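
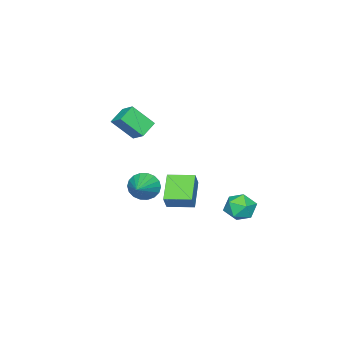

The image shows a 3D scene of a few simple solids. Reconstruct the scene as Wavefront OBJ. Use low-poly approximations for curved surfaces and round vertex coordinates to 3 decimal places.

v 1.405 -1.232 -0.066
v 1.944 -1.064 0.795
v 0.802 0.114 0.048
v 1.341 0.283 0.909
v 2.759 -0.543 -1.049
v 3.298 -0.374 -0.188
v 2.156 0.804 -0.935
v 2.695 0.972 -0.074
v 2.258 4.245 -0.533
v 2.944 3.643 -0.327
v 1.256 3.337 0.147
v 1.942 2.735 0.353
v 1.909 3.569 0.776
v 2.529 4.13 0.355
v 1.671 2.85 -0.535
v 2.291 3.411 -0.956
v 2.581 2.78 -0.328
v 2.728 3.225 0.482
v 1.472 3.755 -0.662
v 1.619 4.2 0.148
v 1.39 -4.255 4.512
v 1.708 -3.39 5.074
v 0.8 -3.258 3.309
v 1.118 -2.392 3.871
v 2.402 -4.288 3.989
v 2.72 -3.422 4.551
v 1.812 -3.29 2.786
v 2.13 -2.425 3.348
v 2.982 -1.793 0.181
v 3.413 -2.16 -0.506
v 4.518 -1.187 0.819
v 3.325 -1.798 -0.64
v 3.17 -1.435 -0.612
v 2.977 -1.143 -0.426
v 2.786 -0.979 -0.12
v 2.633 -0.977 0.245
v 2.55 -1.137 0.598
v 2.552 -1.426 0.868
v 2.639 -1.789 1.002
v 2.795 -2.152 0.974
v 2.987 -2.444 0.788
v 3.179 -2.607 0.482
v 3.331 -2.61 0.117
v 3.415 -2.45 -0.236
f 2 4 1
f 5 2 1
f 1 4 3
f 3 5 1
f 2 8 4
f 6 2 5
f 6 8 2
f 4 8 3
f 7 5 3
f 3 8 7
f 7 6 5
f 8 6 7
f 9 20 14
f 9 14 10
f 9 10 16
f 9 16 19
f 9 19 20
f 10 14 18
f 14 20 13
f 20 19 11
f 19 16 15
f 16 10 17
f 12 18 13
f 12 13 11
f 12 11 15
f 12 15 17
f 12 17 18
f 13 18 14
f 11 13 20
f 15 11 19
f 17 15 16
f 18 17 10
f 22 24 21
f 25 22 21
f 21 24 23
f 23 25 21
f 22 28 24
f 26 22 25
f 26 28 22
f 24 28 23
f 27 25 23
f 23 28 27
f 27 26 25
f 28 26 27
f 30 29 32
f 30 32 31
f 32 29 33
f 32 33 31
f 33 29 34
f 33 34 31
f 34 29 35
f 34 35 31
f 35 29 36
f 35 36 31
f 36 29 37
f 36 37 31
f 37 29 38
f 37 38 31
f 38 29 39
f 38 39 31
f 39 29 40
f 39 40 31
f 40 29 41
f 40 41 31
f 41 29 42
f 41 42 31
f 42 29 43
f 42 43 31
f 43 29 44
f 43 44 31
f 44 29 30
f 44 30 31



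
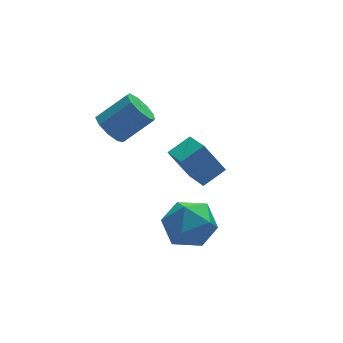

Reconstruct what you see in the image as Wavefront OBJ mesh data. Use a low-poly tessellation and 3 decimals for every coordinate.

v -2.85 -1.335 -0.996
v -1.713 -1.307 -0.788
v -2.987 -2.933 -0.032
v -1.85 -2.905 0.176
v -2.547 -2.128 0.672
v -2.462 -1.14 0.076
v -2.238 -3.1 -0.896
v -2.153 -2.112 -1.492
v -1.334 -2.398 -0.727
v -1.525 -1.797 0.242
v -3.175 -2.443 -1.062
v -3.366 -1.842 -0.093
v -3.854 2.407 2.026
v -3.497 1.879 1.543
v -2.248 1.785 2.571
v -2.606 2.313 3.054
v -3.347 2.387 1.408
v -2.098 2.293 2.435
v -3.435 2.905 1.562
v -2.186 2.811 2.589
v -3.719 3.19 1.933
v -2.47 3.096 2.96
v -4.066 3.108 2.348
v -2.817 3.014 3.375
v -4.315 2.699 2.612
v -3.066 2.604 3.64
v -4.348 2.153 2.602
v -3.099 2.058 3.63
v -4.15 1.725 2.323
v -2.901 1.631 3.351
v -3.814 1.617 1.905
v -2.565 1.523 2.932
v -0.772 0.466 -0.817
v -1.511 0.902 0.51
v -0.824 1.805 -1.286
v -1.563 2.241 0.041
v 0.243 0.679 -0.321
v -0.496 1.115 1.006
v 0.191 2.018 -0.79
v -0.548 2.454 0.537
f 1 12 6
f 1 6 2
f 1 2 8
f 1 8 11
f 1 11 12
f 2 6 10
f 6 12 5
f 12 11 3
f 11 8 7
f 8 2 9
f 4 10 5
f 4 5 3
f 4 3 7
f 4 7 9
f 4 9 10
f 5 10 6
f 3 5 12
f 7 3 11
f 9 7 8
f 10 9 2
f 14 13 17
f 14 17 15
f 15 17 18
f 15 18 16
f 17 13 19
f 17 19 18
f 18 19 20
f 18 20 16
f 19 13 21
f 19 21 20
f 20 21 22
f 20 22 16
f 21 13 23
f 21 23 22
f 22 23 24
f 22 24 16
f 23 13 25
f 23 25 24
f 24 25 26
f 24 26 16
f 25 13 27
f 25 27 26
f 26 27 28
f 26 28 16
f 27 13 29
f 27 29 28
f 28 29 30
f 28 30 16
f 29 13 31
f 29 31 30
f 30 31 32
f 30 32 16
f 31 13 14
f 31 14 32
f 32 14 15
f 32 15 16
f 34 36 33
f 37 34 33
f 33 36 35
f 35 37 33
f 34 40 36
f 38 34 37
f 38 40 34
f 36 40 35
f 39 37 35
f 35 40 39
f 39 38 37
f 40 38 39



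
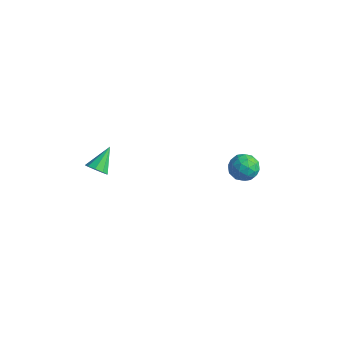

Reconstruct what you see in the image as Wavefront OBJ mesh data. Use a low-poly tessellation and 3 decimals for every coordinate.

v 0.399 -2.556 2.442
v 0.74 -2.257 2.114
v 0.221 -1.504 3.218
v 0.379 -2.227 1.99
v 0.027 -2.351 2.077
v -0.151 -2.571 2.336
v -0.071 -2.784 2.643
v 0.229 -2.891 2.857
v 0.608 -2.841 2.876
v 0.889 -2.658 2.693
v 0.942 -2.427 2.391
v 2.736 3.926 -0.439
v 3.139 4.534 -0.169
v 3.741 3.186 -0.271
v 4.144 3.794 -0.001
v 3.556 3.5 0.416
v 2.935 3.958 0.312
v 3.945 3.762 -0.752
v 3.324 4.22 -0.856
v 3.886 4.433 -0.362
v 3.646 4.271 0.36
v 3.234 3.449 -0.8
v 2.994 3.287 -0.078
v 2.85 4.295 -0.319
v 4.03 3.425 -0.121
v 3.685 3.252 0.124
v 3.922 3.61 0.283
v 2.73 3.956 -0.036
v 2.966 4.314 0.123
v 3.212 3.706 0.467
v 3.914 3.406 -0.563
v 4.15 3.764 -0.404
v 2.958 4.11 -0.723
v 3.195 4.468 -0.564
v 3.668 4.014 -0.907
v 3.525 4.593 -0.274
v 4.116 4.158 -0.175
v 3.999 4.14 -0.616
v 3.634 4.408 -0.678
v 3.384 4.498 0.151
v 3.975 4.063 0.25
v 3.629 3.89 0.495
v 3.264 4.159 0.434
v 3.823 4.439 0.037
v 2.905 3.657 -0.69
v 3.496 3.222 -0.591
v 3.616 3.561 -0.874
v 3.251 3.83 -0.935
v 2.764 3.562 -0.265
v 3.355 3.127 -0.166
v 3.246 3.312 0.238
v 2.881 3.58 0.176
v 3.057 3.281 -0.477
f 2 1 4
f 2 4 3
f 4 1 5
f 4 5 3
f 5 1 6
f 5 6 3
f 6 1 7
f 6 7 3
f 7 1 8
f 7 8 3
f 8 1 9
f 8 9 3
f 9 1 10
f 9 10 3
f 10 1 11
f 10 11 3
f 11 1 2
f 11 2 3
f 12 49 28
f 49 23 52
f 28 52 17
f 49 52 28
f 12 28 24
f 28 17 29
f 24 29 13
f 28 29 24
f 12 24 33
f 24 13 34
f 33 34 19
f 24 34 33
f 12 33 45
f 33 19 48
f 45 48 22
f 33 48 45
f 12 45 49
f 45 22 53
f 49 53 23
f 45 53 49
f 13 29 40
f 29 17 43
f 40 43 21
f 29 43 40
f 17 52 30
f 52 23 51
f 30 51 16
f 52 51 30
f 23 53 50
f 53 22 46
f 50 46 14
f 53 46 50
f 22 48 47
f 48 19 35
f 47 35 18
f 48 35 47
f 19 34 39
f 34 13 36
f 39 36 20
f 34 36 39
f 15 41 27
f 41 21 42
f 27 42 16
f 41 42 27
f 15 27 25
f 27 16 26
f 25 26 14
f 27 26 25
f 15 25 32
f 25 14 31
f 32 31 18
f 25 31 32
f 15 32 37
f 32 18 38
f 37 38 20
f 32 38 37
f 15 37 41
f 37 20 44
f 41 44 21
f 37 44 41
f 16 42 30
f 42 21 43
f 30 43 17
f 42 43 30
f 14 26 50
f 26 16 51
f 50 51 23
f 26 51 50
f 18 31 47
f 31 14 46
f 47 46 22
f 31 46 47
f 20 38 39
f 38 18 35
f 39 35 19
f 38 35 39
f 21 44 40
f 44 20 36
f 40 36 13
f 44 36 40



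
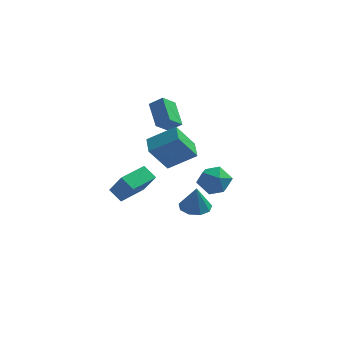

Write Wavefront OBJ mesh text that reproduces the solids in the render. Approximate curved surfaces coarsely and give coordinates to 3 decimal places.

v -0.179 0.89 -0.054
v 0.701 1.085 -0.344
v -0.001 -0.565 -0.496
v 0.879 -0.37 -0.786
v 0.673 -0.368 0.138
v 0.563 0.532 0.411
v 0.137 -0.012 -1.251
v 0.027 0.888 -0.978
v 0.896 0.528 -1.084
v 1.227 0.308 -0.225
v -0.527 0.212 -0.615
v -0.196 -0.008 0.244
v -1.079 3.693 -4.531
v -0.253 3.932 -4.553
v -0.981 3.487 -3.069
v -0.596 4.401 -4.464
v -1.165 4.539 -4.407
v -1.694 4.281 -4.408
v -1.935 3.747 -4.467
v -1.775 3.188 -4.556
v -1.289 2.865 -4.633
v -0.705 2.929 -4.663
v -0.296 3.35 -4.631
v -4.1 -0.466 -1.888
v -3.396 -1.025 -0.625
v -4.743 -0.092 -1.365
v -4.039 -0.65 -0.102
v -3.221 0.89 -1.778
v -2.517 0.332 -0.515
v -3.864 1.265 -1.255
v -3.16 0.706 0.008
v -1.878 -0.057 0.403
v -2.708 -0.587 1.813
v -2.159 0.982 0.629
v -2.989 0.452 2.039
v -0.471 0.128 1.301
v -1.301 -0.402 2.711
v -0.752 1.167 1.527
v -1.582 0.637 2.937
v -2.77 1.835 2.236
v -3.322 3.078 3.06
v -2.257 2.495 1.584
v -2.809 3.738 2.407
v -2.071 1.802 2.753
v -2.623 3.045 3.576
v -1.558 2.462 2.1
v -2.11 3.705 2.924
f 1 12 6
f 1 6 2
f 1 2 8
f 1 8 11
f 1 11 12
f 2 6 10
f 6 12 5
f 12 11 3
f 11 8 7
f 8 2 9
f 4 10 5
f 4 5 3
f 4 3 7
f 4 7 9
f 4 9 10
f 5 10 6
f 3 5 12
f 7 3 11
f 9 7 8
f 10 9 2
f 14 13 16
f 14 16 15
f 16 13 17
f 16 17 15
f 17 13 18
f 17 18 15
f 18 13 19
f 18 19 15
f 19 13 20
f 19 20 15
f 20 13 21
f 20 21 15
f 21 13 22
f 21 22 15
f 22 13 23
f 22 23 15
f 23 13 14
f 23 14 15
f 25 27 24
f 28 25 24
f 24 27 26
f 26 28 24
f 25 31 27
f 29 25 28
f 29 31 25
f 27 31 26
f 30 28 26
f 26 31 30
f 30 29 28
f 31 29 30
f 33 35 32
f 36 33 32
f 32 35 34
f 34 36 32
f 33 39 35
f 37 33 36
f 37 39 33
f 35 39 34
f 38 36 34
f 34 39 38
f 38 37 36
f 39 37 38
f 41 43 40
f 44 41 40
f 40 43 42
f 42 44 40
f 41 47 43
f 45 41 44
f 45 47 41
f 43 47 42
f 46 44 42
f 42 47 46
f 46 45 44
f 47 45 46



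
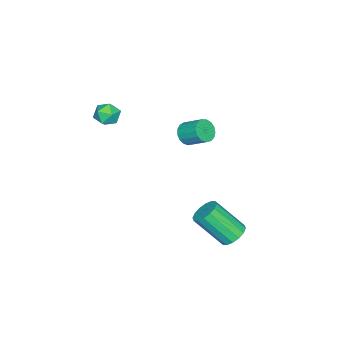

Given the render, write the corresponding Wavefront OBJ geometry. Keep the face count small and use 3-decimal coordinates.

v 3.001 3.222 -3.452
v 3.604 2.93 -3.851
v 3.962 1.506 -2.267
v 3.359 1.798 -1.868
v 3.762 3.223 -3.623
v 4.12 1.799 -2.039
v 3.716 3.516 -3.349
v 4.074 2.092 -1.765
v 3.478 3.731 -3.103
v 3.836 2.307 -1.519
v 3.113 3.808 -2.95
v 3.471 2.385 -1.366
v 2.717 3.729 -2.932
v 3.075 2.305 -1.348
v 2.398 3.514 -3.053
v 2.756 2.09 -1.469
v 2.24 3.221 -3.281
v 2.598 1.797 -1.697
v 2.286 2.928 -3.555
v 2.644 1.504 -1.971
v 2.524 2.713 -3.801
v 2.882 1.289 -2.217
v 2.889 2.635 -3.954
v 3.247 1.212 -2.37
v 3.285 2.715 -3.972
v 3.643 1.291 -2.388
v 2.446 -3.253 3.234
v 2.965 -3.228 2.684
v 2.655 -4.452 3.376
v 3.174 -4.427 2.826
v 3.308 -4.086 3.488
v 3.179 -3.345 3.4
v 2.441 -4.335 2.66
v 2.312 -3.594 2.572
v 2.962 -3.897 2.329
v 3.498 -3.743 2.841
v 2.122 -3.937 3.219
v 2.658 -3.783 3.731
v 1.058 -0.318 1.571
v 1.649 -0.553 1.837
v 1.754 0.503 2.535
v 1.162 0.738 2.269
v 1.744 -0.385 1.569
v 1.849 0.671 2.267
v 1.682 -0.201 1.301
v 1.787 0.854 2
v 1.477 -0.045 1.095
v 1.582 1.011 1.794
v 1.175 0.049 0.998
v 1.28 1.105 1.697
v 0.847 0.059 1.033
v 0.952 1.115 1.731
v 0.567 -0.017 1.19
v 0.672 1.038 1.889
v 0.399 -0.162 1.435
v 0.504 0.893 2.133
v 0.382 -0.343 1.71
v 0.487 0.712 2.409
v 0.52 -0.518 1.954
v 0.625 0.537 2.653
v 0.781 -0.647 2.11
v 0.886 0.408 2.809
v 1.105 -0.701 2.142
v 1.21 0.354 2.841
v 1.419 -0.667 2.044
v 1.523 0.389 2.742
f 2 1 5
f 2 5 3
f 3 5 6
f 3 6 4
f 5 1 7
f 5 7 6
f 6 7 8
f 6 8 4
f 7 1 9
f 7 9 8
f 8 9 10
f 8 10 4
f 9 1 11
f 9 11 10
f 10 11 12
f 10 12 4
f 11 1 13
f 11 13 12
f 12 13 14
f 12 14 4
f 13 1 15
f 13 15 14
f 14 15 16
f 14 16 4
f 15 1 17
f 15 17 16
f 16 17 18
f 16 18 4
f 17 1 19
f 17 19 18
f 18 19 20
f 18 20 4
f 19 1 21
f 19 21 20
f 20 21 22
f 20 22 4
f 21 1 23
f 21 23 22
f 22 23 24
f 22 24 4
f 23 1 25
f 23 25 24
f 24 25 26
f 24 26 4
f 25 1 2
f 25 2 26
f 26 2 3
f 26 3 4
f 27 38 32
f 27 32 28
f 27 28 34
f 27 34 37
f 27 37 38
f 28 32 36
f 32 38 31
f 38 37 29
f 37 34 33
f 34 28 35
f 30 36 31
f 30 31 29
f 30 29 33
f 30 33 35
f 30 35 36
f 31 36 32
f 29 31 38
f 33 29 37
f 35 33 34
f 36 35 28
f 40 39 43
f 40 43 41
f 41 43 44
f 41 44 42
f 43 39 45
f 43 45 44
f 44 45 46
f 44 46 42
f 45 39 47
f 45 47 46
f 46 47 48
f 46 48 42
f 47 39 49
f 47 49 48
f 48 49 50
f 48 50 42
f 49 39 51
f 49 51 50
f 50 51 52
f 50 52 42
f 51 39 53
f 51 53 52
f 52 53 54
f 52 54 42
f 53 39 55
f 53 55 54
f 54 55 56
f 54 56 42
f 55 39 57
f 55 57 56
f 56 57 58
f 56 58 42
f 57 39 59
f 57 59 58
f 58 59 60
f 58 60 42
f 59 39 61
f 59 61 60
f 60 61 62
f 60 62 42
f 61 39 63
f 61 63 62
f 62 63 64
f 62 64 42
f 63 39 65
f 63 65 64
f 64 65 66
f 64 66 42
f 65 39 40
f 65 40 66
f 66 40 41
f 66 41 42



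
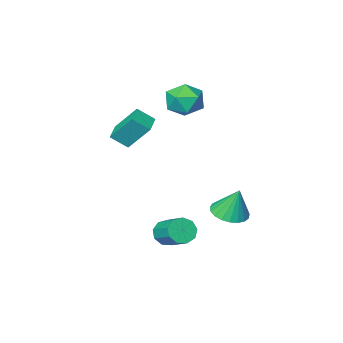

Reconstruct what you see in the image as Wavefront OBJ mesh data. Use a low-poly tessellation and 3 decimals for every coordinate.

v 3.339 -2.446 1.867
v 2.724 -1.582 3.157
v 2.683 -2.013 1.265
v 2.069 -1.149 2.555
v 3.991 -1.711 1.685
v 3.377 -0.847 2.975
v 3.336 -1.278 1.083
v 2.721 -0.414 2.373
v -0.019 1.644 -2.434
v 0.84 1.483 -2.266
v -0.221 2.096 -0.966
v 0.848 1.837 -2.374
v 0.706 2.157 -2.493
v 0.438 2.389 -2.601
v 0.092 2.492 -2.68
v -0.274 2.448 -2.717
v -0.595 2.265 -2.705
v -0.817 1.975 -2.646
v -0.901 1.627 -2.551
v -0.832 1.282 -2.435
v -0.623 1 -2.319
v -0.309 0.829 -2.223
v 0.055 0.799 -2.164
v 0.407 0.915 -2.151
v 0.684 1.157 -2.187
v 2.462 0.576 -3.562
v 2.894 0.85 -4.04
v 2.929 2.198 -3.236
v 2.498 1.924 -2.758
v 2.439 0.935 -4.163
v 2.474 2.283 -3.358
v 1.995 0.852 -4.004
v 2.03 2.2 -3.199
v 1.769 0.64 -3.639
v 1.805 1.988 -2.834
v 1.868 0.398 -3.238
v 1.904 1.746 -2.433
v 2.245 0.239 -2.988
v 2.281 1.587 -2.184
v 2.724 0.238 -3.008
v 2.759 1.586 -2.203
v 3.08 0.395 -3.287
v 3.115 1.743 -2.482
v 3.147 0.637 -3.694
v 3.182 1.985 -2.89
v -0.984 -2.653 2.615
v -0.419 -2.662 1.766
v -1.101 -4.298 2.554
v -0.536 -4.307 1.705
v -0.111 -4.054 2.597
v -0.039 -3.037 2.635
v -1.481 -3.923 1.685
v -1.409 -2.906 1.723
v -0.726 -3.446 1.191
v 0.12 -3.527 1.755
v -1.64 -3.433 2.565
v -0.794 -3.514 3.129
f 2 4 1
f 5 2 1
f 1 4 3
f 3 5 1
f 2 8 4
f 6 2 5
f 6 8 2
f 4 8 3
f 7 5 3
f 3 8 7
f 7 6 5
f 8 6 7
f 10 9 12
f 10 12 11
f 12 9 13
f 12 13 11
f 13 9 14
f 13 14 11
f 14 9 15
f 14 15 11
f 15 9 16
f 15 16 11
f 16 9 17
f 16 17 11
f 17 9 18
f 17 18 11
f 18 9 19
f 18 19 11
f 19 9 20
f 19 20 11
f 20 9 21
f 20 21 11
f 21 9 22
f 21 22 11
f 22 9 23
f 22 23 11
f 23 9 24
f 23 24 11
f 24 9 25
f 24 25 11
f 25 9 10
f 25 10 11
f 27 26 30
f 27 30 28
f 28 30 31
f 28 31 29
f 30 26 32
f 30 32 31
f 31 32 33
f 31 33 29
f 32 26 34
f 32 34 33
f 33 34 35
f 33 35 29
f 34 26 36
f 34 36 35
f 35 36 37
f 35 37 29
f 36 26 38
f 36 38 37
f 37 38 39
f 37 39 29
f 38 26 40
f 38 40 39
f 39 40 41
f 39 41 29
f 40 26 42
f 40 42 41
f 41 42 43
f 41 43 29
f 42 26 44
f 42 44 43
f 43 44 45
f 43 45 29
f 44 26 27
f 44 27 45
f 45 27 28
f 45 28 29
f 46 57 51
f 46 51 47
f 46 47 53
f 46 53 56
f 46 56 57
f 47 51 55
f 51 57 50
f 57 56 48
f 56 53 52
f 53 47 54
f 49 55 50
f 49 50 48
f 49 48 52
f 49 52 54
f 49 54 55
f 50 55 51
f 48 50 57
f 52 48 56
f 54 52 53
f 55 54 47



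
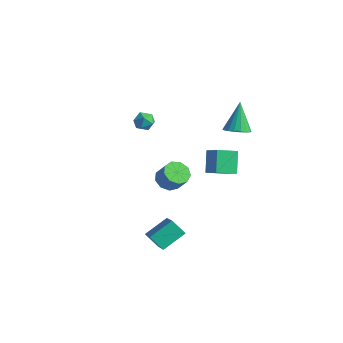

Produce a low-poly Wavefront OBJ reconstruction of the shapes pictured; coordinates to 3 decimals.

v 3.956 1.494 3.069
v 4.481 2.026 3.007
v 3.424 2.206 4.691
v 4.216 2.165 2.859
v 3.9 2.172 2.753
v 3.595 2.044 2.709
v 3.361 1.807 2.736
v 3.245 1.508 2.829
v 3.27 1.207 2.97
v 3.431 0.962 3.13
v 3.696 0.822 3.278
v 4.012 0.816 3.385
v 4.317 0.944 3.429
v 4.551 1.181 3.401
v 4.667 1.479 3.308
v 4.642 1.781 3.167
v 0.701 -0.371 -1.663
v 1.321 -0.232 -2.133
v 2.018 -0.209 -1.207
v 1.399 -0.349 -0.737
v 1.099 0.235 -1.977
v 1.796 0.258 -1.051
v 0.69 0.419 -1.674
v 1.388 0.441 -0.748
v 0.287 0.232 -1.366
v 0.985 0.255 -0.44
v 0.078 -0.236 -1.197
v 0.775 -0.214 -0.271
v 0.16 -0.768 -1.246
v 0.858 -0.745 -0.32
v 0.496 -1.114 -1.49
v 1.193 -1.092 -0.564
v 0.927 -1.113 -1.815
v 1.625 -1.09 -0.889
v 1.253 -0.764 -2.069
v 1.951 -0.742 -1.143
v -0.102 -0.78 3.299
v 0.33 -1.088 2.92
v -0.89 -1.272 2.8
v -0.458 -1.58 2.421
v -0.499 -1.727 3.055
v -0.012 -1.423 3.363
v -0.548 -0.937 2.357
v -0.061 -0.633 2.665
v 0.054 -1.185 2.338
v 0.085 -1.673 2.769
v -0.645 -0.687 2.951
v -0.614 -1.175 3.382
v 2.147 2.554 -0.054
v 1.716 1.457 0.333
v 3.138 2.39 0.584
v 2.707 1.293 0.971
v 2.773 1.907 -1.191
v 2.342 0.81 -0.804
v 3.764 1.743 -0.553
v 3.333 0.646 -0.166
v 3.252 -3.351 -4.072
v 2.54 -3.631 -3.352
v 3.493 -2.048 -3.328
v 2.781 -2.327 -2.608
v 4.559 -4.153 -3.092
v 3.847 -4.432 -2.372
v 4.8 -2.849 -2.348
v 4.088 -3.129 -1.628
f 2 1 4
f 2 4 3
f 4 1 5
f 4 5 3
f 5 1 6
f 5 6 3
f 6 1 7
f 6 7 3
f 7 1 8
f 7 8 3
f 8 1 9
f 8 9 3
f 9 1 10
f 9 10 3
f 10 1 11
f 10 11 3
f 11 1 12
f 11 12 3
f 12 1 13
f 12 13 3
f 13 1 14
f 13 14 3
f 14 1 15
f 14 15 3
f 15 1 16
f 15 16 3
f 16 1 2
f 16 2 3
f 18 17 21
f 18 21 19
f 19 21 22
f 19 22 20
f 21 17 23
f 21 23 22
f 22 23 24
f 22 24 20
f 23 17 25
f 23 25 24
f 24 25 26
f 24 26 20
f 25 17 27
f 25 27 26
f 26 27 28
f 26 28 20
f 27 17 29
f 27 29 28
f 28 29 30
f 28 30 20
f 29 17 31
f 29 31 30
f 30 31 32
f 30 32 20
f 31 17 33
f 31 33 32
f 32 33 34
f 32 34 20
f 33 17 35
f 33 35 34
f 34 35 36
f 34 36 20
f 35 17 18
f 35 18 36
f 36 18 19
f 36 19 20
f 37 48 42
f 37 42 38
f 37 38 44
f 37 44 47
f 37 47 48
f 38 42 46
f 42 48 41
f 48 47 39
f 47 44 43
f 44 38 45
f 40 46 41
f 40 41 39
f 40 39 43
f 40 43 45
f 40 45 46
f 41 46 42
f 39 41 48
f 43 39 47
f 45 43 44
f 46 45 38
f 50 52 49
f 53 50 49
f 49 52 51
f 51 53 49
f 50 56 52
f 54 50 53
f 54 56 50
f 52 56 51
f 55 53 51
f 51 56 55
f 55 54 53
f 56 54 55
f 58 60 57
f 61 58 57
f 57 60 59
f 59 61 57
f 58 64 60
f 62 58 61
f 62 64 58
f 60 64 59
f 63 61 59
f 59 64 63
f 63 62 61
f 64 62 63



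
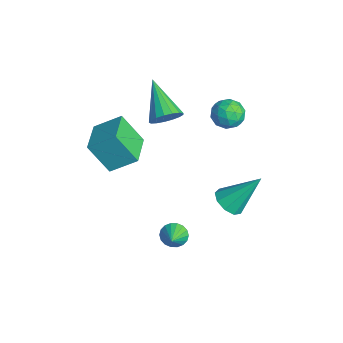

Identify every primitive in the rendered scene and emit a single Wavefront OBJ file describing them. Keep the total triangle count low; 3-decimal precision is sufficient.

v -3.072 -1.504 0.581
v -3.634 -2.286 1.969
v -2.654 -0.382 1.381
v -3.216 -1.165 2.77
v -1.564 -2.215 0.79
v -2.126 -2.998 2.179
v -1.146 -1.094 1.591
v -1.708 -1.876 2.979
v 1.808 1.862 0.725
v 2.416 1.474 0.93
v 2.112 3.138 2.235
v 2.546 1.84 0.595
v 2.331 2.216 0.32
v 1.871 2.427 0.235
v 1.381 2.373 0.379
v 1.091 2.081 0.685
v 1.137 1.686 1.009
v 1.496 1.373 1.201
v 2.001 1.29 1.169
v -2.72 0.65 2.527
v -2.41 1.128 3.045
v -4.48 0.59 3.633
v -2.571 1.353 2.801
v -2.766 1.418 2.495
v -2.95 1.306 2.196
v -3.082 1.044 1.973
v -3.13 0.692 1.876
v -3.085 0.33 1.929
v -2.956 0.041 2.118
v -2.773 -0.108 2.401
v -2.578 -0.084 2.713
v -2.415 0.108 2.982
v -2.323 0.425 3.147
v -2.321 0.793 3.169
v -3.117 3.438 2.448
v -2.577 3.582 3.019
v -2.183 2.978 1.681
v -1.643 3.122 2.252
v -2.187 2.545 2.353
v -2.764 2.829 2.827
v -1.996 3.731 1.873
v -2.573 4.015 2.347
v -1.884 3.763 2.664
v -2.002 3.03 2.96
v -2.758 3.53 1.74
v -2.876 2.797 2.036
v -2.929 3.55 2.801
v -1.831 3.01 1.899
v -2.151 2.67 1.958
v -1.833 2.755 2.294
v -3.039 3.108 2.688
v -2.721 3.193 3.023
v -2.492 2.583 2.632
v -2.039 3.367 1.677
v -1.721 3.452 2.012
v -2.927 3.805 2.406
v -2.609 3.89 2.742
v -2.268 3.977 2.068
v -2.204 3.742 2.928
v -1.655 3.471 2.477
v -1.863 3.829 2.254
v -2.202 3.996 2.533
v -2.273 3.311 3.102
v -1.725 3.04 2.651
v -2.044 2.701 2.71
v -2.383 2.868 2.989
v -1.866 3.417 2.893
v -3.035 3.52 2.049
v -2.487 3.249 1.598
v -2.377 3.692 1.711
v -2.716 3.859 1.99
v -3.105 3.089 2.223
v -2.556 2.818 1.772
v -2.558 2.564 2.167
v -2.897 2.731 2.446
v -2.894 3.143 1.807
v 1.278 -0.31 -1.462
v 1.662 -0.035 -1.848
v 2.062 -0.67 -0.938
v 1.622 0.154 -1.658
v 1.514 0.252 -1.429
v 1.359 0.238 -1.207
v 1.187 0.116 -1.035
v 1.034 -0.091 -0.948
v 0.929 -0.341 -0.963
v 0.893 -0.584 -1.077
v 0.934 -0.774 -1.267
v 1.042 -0.872 -1.496
v 1.197 -0.858 -1.718
v 1.368 -0.736 -1.89
v 1.522 -0.529 -1.977
v 1.627 -0.279 -1.962
f 2 4 1
f 5 2 1
f 1 4 3
f 3 5 1
f 2 8 4
f 6 2 5
f 6 8 2
f 4 8 3
f 7 5 3
f 3 8 7
f 7 6 5
f 8 6 7
f 10 9 12
f 10 12 11
f 12 9 13
f 12 13 11
f 13 9 14
f 13 14 11
f 14 9 15
f 14 15 11
f 15 9 16
f 15 16 11
f 16 9 17
f 16 17 11
f 17 9 18
f 17 18 11
f 18 9 19
f 18 19 11
f 19 9 10
f 19 10 11
f 21 20 23
f 21 23 22
f 23 20 24
f 23 24 22
f 24 20 25
f 24 25 22
f 25 20 26
f 25 26 22
f 26 20 27
f 26 27 22
f 27 20 28
f 27 28 22
f 28 20 29
f 28 29 22
f 29 20 30
f 29 30 22
f 30 20 31
f 30 31 22
f 31 20 32
f 31 32 22
f 32 20 33
f 32 33 22
f 33 20 34
f 33 34 22
f 34 20 21
f 34 21 22
f 35 72 51
f 72 46 75
f 51 75 40
f 72 75 51
f 35 51 47
f 51 40 52
f 47 52 36
f 51 52 47
f 35 47 56
f 47 36 57
f 56 57 42
f 47 57 56
f 35 56 68
f 56 42 71
f 68 71 45
f 56 71 68
f 35 68 72
f 68 45 76
f 72 76 46
f 68 76 72
f 36 52 63
f 52 40 66
f 63 66 44
f 52 66 63
f 40 75 53
f 75 46 74
f 53 74 39
f 75 74 53
f 46 76 73
f 76 45 69
f 73 69 37
f 76 69 73
f 45 71 70
f 71 42 58
f 70 58 41
f 71 58 70
f 42 57 62
f 57 36 59
f 62 59 43
f 57 59 62
f 38 64 50
f 64 44 65
f 50 65 39
f 64 65 50
f 38 50 48
f 50 39 49
f 48 49 37
f 50 49 48
f 38 48 55
f 48 37 54
f 55 54 41
f 48 54 55
f 38 55 60
f 55 41 61
f 60 61 43
f 55 61 60
f 38 60 64
f 60 43 67
f 64 67 44
f 60 67 64
f 39 65 53
f 65 44 66
f 53 66 40
f 65 66 53
f 37 49 73
f 49 39 74
f 73 74 46
f 49 74 73
f 41 54 70
f 54 37 69
f 70 69 45
f 54 69 70
f 43 61 62
f 61 41 58
f 62 58 42
f 61 58 62
f 44 67 63
f 67 43 59
f 63 59 36
f 67 59 63
f 78 77 80
f 78 80 79
f 80 77 81
f 80 81 79
f 81 77 82
f 81 82 79
f 82 77 83
f 82 83 79
f 83 77 84
f 83 84 79
f 84 77 85
f 84 85 79
f 85 77 86
f 85 86 79
f 86 77 87
f 86 87 79
f 87 77 88
f 87 88 79
f 88 77 89
f 88 89 79
f 89 77 90
f 89 90 79
f 90 77 91
f 90 91 79
f 91 77 92
f 91 92 79
f 92 77 78
f 92 78 79



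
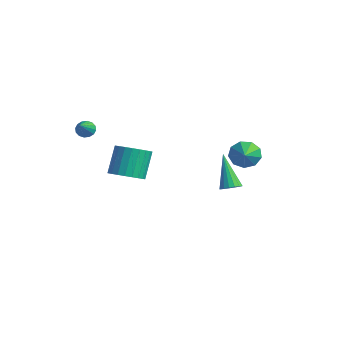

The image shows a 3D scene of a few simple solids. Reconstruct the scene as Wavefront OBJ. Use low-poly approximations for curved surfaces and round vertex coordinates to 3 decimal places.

v 1.795 2.139 0.771
v 2.295 2.393 0.201
v 3.105 1.261 1.529
v 2.291 2.747 0.618
v 2.055 2.817 1.106
v 1.697 2.569 1.438
v 1.385 2.12 1.458
v 1.265 1.68 1.156
v 1.392 1.454 0.674
v 1.708 1.549 0.238
v 2.064 1.92 0.051
v -3.741 -3.37 1.503
v -3.396 -3.352 1.128
v -2.659 -4.25 2.457
v -3.349 -3.137 1.274
v -3.408 -2.984 1.481
v -3.555 -2.935 1.694
v -3.753 -3.002 1.856
v -3.947 -3.167 1.923
v -4.086 -3.387 1.878
v -4.132 -3.602 1.732
v -4.074 -3.755 1.525
v -3.926 -3.805 1.312
v -3.729 -3.738 1.15
v -3.534 -3.572 1.082
v -1.875 -2.213 -1.19
v -1 -2.034 -0.971
v -1.509 -1.328 0.489
v -2.385 -1.507 0.27
v -1.091 -1.735 -1.148
v -1.6 -1.028 0.312
v -1.301 -1.508 -1.331
v -1.81 -0.802 0.13
v -1.599 -1.389 -1.492
v -2.108 -0.683 -0.032
v -1.938 -1.396 -1.607
v -2.448 -0.689 -0.147
v -2.269 -1.527 -1.659
v -2.778 -0.82 -0.199
v -2.539 -1.762 -1.64
v -3.048 -1.056 -0.18
v -2.708 -2.066 -1.552
v -3.218 -1.36 -0.092
v -2.751 -2.392 -1.409
v -3.26 -1.686 0.051
v -2.66 -2.692 -1.232
v -3.169 -1.985 0.228
v -2.45 -2.918 -1.05
v -2.959 -2.212 0.411
v -2.152 -3.037 -0.888
v -2.661 -2.331 0.572
v -1.812 -3.031 -0.773
v -2.322 -2.324 0.687
v -1.482 -2.9 -0.721
v -1.991 -2.193 0.739
v -1.212 -2.664 -0.74
v -1.721 -1.958 0.72
v -1.042 -2.36 -0.828
v -1.552 -1.654 0.632
v -0.963 3.172 -3.094
v -0.592 3.579 -2.912
v -2.097 3.408 -1.306
v -0.784 3.722 -3.053
v -1.017 3.739 -3.203
v -1.238 3.625 -3.328
v -1.395 3.408 -3.399
v -1.454 3.137 -3.401
v -1.4 2.873 -3.331
v -1.245 2.678 -3.208
v -1.027 2.596 -3.058
v -0.793 2.646 -2.916
v -0.598 2.816 -2.815
v -0.487 3.068 -2.778
v -0.485 3.343 -2.813
f 2 1 4
f 2 4 3
f 4 1 5
f 4 5 3
f 5 1 6
f 5 6 3
f 6 1 7
f 6 7 3
f 7 1 8
f 7 8 3
f 8 1 9
f 8 9 3
f 9 1 10
f 9 10 3
f 10 1 11
f 10 11 3
f 11 1 2
f 11 2 3
f 13 12 15
f 13 15 14
f 15 12 16
f 15 16 14
f 16 12 17
f 16 17 14
f 17 12 18
f 17 18 14
f 18 12 19
f 18 19 14
f 19 12 20
f 19 20 14
f 20 12 21
f 20 21 14
f 21 12 22
f 21 22 14
f 22 12 23
f 22 23 14
f 23 12 24
f 23 24 14
f 24 12 25
f 24 25 14
f 25 12 13
f 25 13 14
f 27 26 30
f 27 30 28
f 28 30 31
f 28 31 29
f 30 26 32
f 30 32 31
f 31 32 33
f 31 33 29
f 32 26 34
f 32 34 33
f 33 34 35
f 33 35 29
f 34 26 36
f 34 36 35
f 35 36 37
f 35 37 29
f 36 26 38
f 36 38 37
f 37 38 39
f 37 39 29
f 38 26 40
f 38 40 39
f 39 40 41
f 39 41 29
f 40 26 42
f 40 42 41
f 41 42 43
f 41 43 29
f 42 26 44
f 42 44 43
f 43 44 45
f 43 45 29
f 44 26 46
f 44 46 45
f 45 46 47
f 45 47 29
f 46 26 48
f 46 48 47
f 47 48 49
f 47 49 29
f 48 26 50
f 48 50 49
f 49 50 51
f 49 51 29
f 50 26 52
f 50 52 51
f 51 52 53
f 51 53 29
f 52 26 54
f 52 54 53
f 53 54 55
f 53 55 29
f 54 26 56
f 54 56 55
f 55 56 57
f 55 57 29
f 56 26 58
f 56 58 57
f 57 58 59
f 57 59 29
f 58 26 27
f 58 27 59
f 59 27 28
f 59 28 29
f 61 60 63
f 61 63 62
f 63 60 64
f 63 64 62
f 64 60 65
f 64 65 62
f 65 60 66
f 65 66 62
f 66 60 67
f 66 67 62
f 67 60 68
f 67 68 62
f 68 60 69
f 68 69 62
f 69 60 70
f 69 70 62
f 70 60 71
f 70 71 62
f 71 60 72
f 71 72 62
f 72 60 73
f 72 73 62
f 73 60 74
f 73 74 62
f 74 60 61
f 74 61 62



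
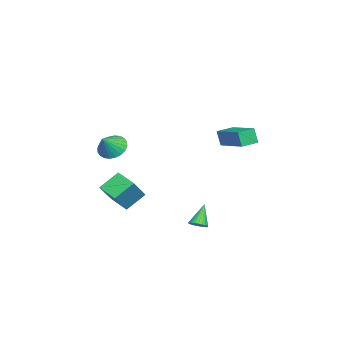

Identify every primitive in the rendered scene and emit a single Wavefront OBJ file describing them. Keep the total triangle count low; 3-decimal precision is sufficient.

v -3.345 1.326 0.401
v -3.49 1.073 1.368
v -4.074 2.077 0.487
v -4.219 1.824 1.454
v -1.801 2.756 1.006
v -1.946 2.503 1.973
v -2.53 3.507 1.092
v -2.675 3.254 2.059
v 1.623 -3.467 1.774
v 2.15 -3.758 1.16
v 2.457 -3.793 2.646
v 2.249 -3.438 1.185
v 2.252 -3.122 1.3
v 2.159 -2.86 1.487
v 1.985 -2.689 1.718
v 1.755 -2.637 1.957
v 1.506 -2.712 2.168
v 1.274 -2.901 2.32
v 1.095 -3.177 2.388
v 0.996 -3.497 2.363
v 0.993 -3.812 2.248
v 1.086 -4.075 2.061
v 1.26 -4.245 1.831
v 1.49 -4.297 1.592
v 1.739 -4.223 1.38
v 1.971 -4.033 1.229
v 2.368 -3.365 -1.661
v 3.559 -3.686 -0.378
v 1.673 -2.533 -0.808
v 2.864 -2.854 0.475
v 3.056 -2.386 -2.055
v 4.247 -2.707 -0.772
v 2.361 -1.554 -1.202
v 3.552 -1.875 0.081
v 4.162 1.584 -2.298
v 4.587 1.701 -2.022
v 3.378 1.756 -1.162
v 4.531 1.884 -2.088
v 4.419 2.022 -2.186
v 4.268 2.093 -2.301
v 4.101 2.087 -2.416
v 3.943 2.004 -2.512
v 3.818 1.857 -2.576
v 3.745 1.669 -2.598
v 3.736 1.468 -2.573
v 3.792 1.284 -2.507
v 3.904 1.147 -2.409
v 4.055 1.075 -2.294
v 4.223 1.081 -2.18
v 4.381 1.164 -2.083
v 4.505 1.311 -2.019
v 4.578 1.499 -1.998
f 2 4 1
f 5 2 1
f 1 4 3
f 3 5 1
f 2 8 4
f 6 2 5
f 6 8 2
f 4 8 3
f 7 5 3
f 3 8 7
f 7 6 5
f 8 6 7
f 10 9 12
f 10 12 11
f 12 9 13
f 12 13 11
f 13 9 14
f 13 14 11
f 14 9 15
f 14 15 11
f 15 9 16
f 15 16 11
f 16 9 17
f 16 17 11
f 17 9 18
f 17 18 11
f 18 9 19
f 18 19 11
f 19 9 20
f 19 20 11
f 20 9 21
f 20 21 11
f 21 9 22
f 21 22 11
f 22 9 23
f 22 23 11
f 23 9 24
f 23 24 11
f 24 9 25
f 24 25 11
f 25 9 26
f 25 26 11
f 26 9 10
f 26 10 11
f 28 30 27
f 31 28 27
f 27 30 29
f 29 31 27
f 28 34 30
f 32 28 31
f 32 34 28
f 30 34 29
f 33 31 29
f 29 34 33
f 33 32 31
f 34 32 33
f 36 35 38
f 36 38 37
f 38 35 39
f 38 39 37
f 39 35 40
f 39 40 37
f 40 35 41
f 40 41 37
f 41 35 42
f 41 42 37
f 42 35 43
f 42 43 37
f 43 35 44
f 43 44 37
f 44 35 45
f 44 45 37
f 45 35 46
f 45 46 37
f 46 35 47
f 46 47 37
f 47 35 48
f 47 48 37
f 48 35 49
f 48 49 37
f 49 35 50
f 49 50 37
f 50 35 51
f 50 51 37
f 51 35 52
f 51 52 37
f 52 35 36
f 52 36 37



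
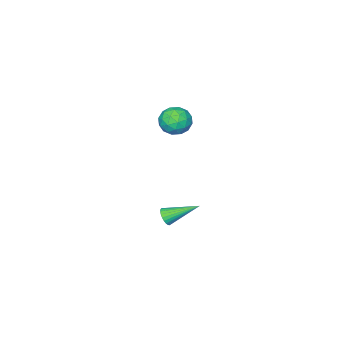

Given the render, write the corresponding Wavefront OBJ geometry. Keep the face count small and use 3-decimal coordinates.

v 0.119 -2.192 3.709
v 1.022 -1.848 3.916
v 0.678 -2.852 2.364
v 1.581 -2.508 2.571
v 1.188 -3.227 3.123
v 0.842 -2.82 3.954
v 0.858 -1.88 2.326
v 0.512 -1.473 3.157
v 1.479 -1.656 3.061
v 1.683 -2.488 3.554
v 0.017 -2.212 2.726
v 0.221 -3.044 3.219
v 0.521 -1.963 3.931
v 1.179 -2.737 2.349
v 0.948 -3.16 2.674
v 1.479 -2.958 2.795
v 0.416 -2.533 3.953
v 0.946 -2.331 4.075
v 1.044 -3.141 3.608
v 0.754 -2.369 2.205
v 1.284 -2.167 2.327
v 0.221 -1.742 3.485
v 0.752 -1.54 3.606
v 0.656 -1.559 2.672
v 1.32 -1.647 3.55
v 1.649 -2.034 2.759
v 1.224 -1.666 2.615
v 1.021 -1.426 3.104
v 1.44 -2.136 3.839
v 1.769 -2.524 3.049
v 1.538 -2.946 3.373
v 1.335 -2.707 3.862
v 1.709 -2.023 3.337
v -0.069 -2.176 3.231
v 0.26 -2.564 2.441
v 0.365 -1.993 2.418
v 0.162 -1.754 2.907
v 0.051 -2.666 3.521
v 0.38 -3.053 2.73
v 0.679 -3.274 3.176
v 0.476 -3.034 3.665
v -0.009 -2.677 2.943
v 1.408 -2.546 -4.458
v 1.824 -2.471 -4.018
v 0.132 -1.194 -3.482
v 1.887 -2.301 -4.171
v 1.878 -2.167 -4.368
v 1.797 -2.092 -4.579
v 1.657 -2.085 -4.771
v 1.479 -2.149 -4.916
v 1.29 -2.273 -4.991
v 1.119 -2.439 -4.984
v 0.993 -2.621 -4.898
v 0.929 -2.791 -4.745
v 0.939 -2.925 -4.548
v 1.019 -3 -4.337
v 1.16 -3.007 -4.145
v 1.338 -2.943 -4
v 1.526 -2.819 -3.925
v 1.697 -2.653 -3.932
f 1 38 17
f 38 12 41
f 17 41 6
f 38 41 17
f 1 17 13
f 17 6 18
f 13 18 2
f 17 18 13
f 1 13 22
f 13 2 23
f 22 23 8
f 13 23 22
f 1 22 34
f 22 8 37
f 34 37 11
f 22 37 34
f 1 34 38
f 34 11 42
f 38 42 12
f 34 42 38
f 2 18 29
f 18 6 32
f 29 32 10
f 18 32 29
f 6 41 19
f 41 12 40
f 19 40 5
f 41 40 19
f 12 42 39
f 42 11 35
f 39 35 3
f 42 35 39
f 11 37 36
f 37 8 24
f 36 24 7
f 37 24 36
f 8 23 28
f 23 2 25
f 28 25 9
f 23 25 28
f 4 30 16
f 30 10 31
f 16 31 5
f 30 31 16
f 4 16 14
f 16 5 15
f 14 15 3
f 16 15 14
f 4 14 21
f 14 3 20
f 21 20 7
f 14 20 21
f 4 21 26
f 21 7 27
f 26 27 9
f 21 27 26
f 4 26 30
f 26 9 33
f 30 33 10
f 26 33 30
f 5 31 19
f 31 10 32
f 19 32 6
f 31 32 19
f 3 15 39
f 15 5 40
f 39 40 12
f 15 40 39
f 7 20 36
f 20 3 35
f 36 35 11
f 20 35 36
f 9 27 28
f 27 7 24
f 28 24 8
f 27 24 28
f 10 33 29
f 33 9 25
f 29 25 2
f 33 25 29
f 44 43 46
f 44 46 45
f 46 43 47
f 46 47 45
f 47 43 48
f 47 48 45
f 48 43 49
f 48 49 45
f 49 43 50
f 49 50 45
f 50 43 51
f 50 51 45
f 51 43 52
f 51 52 45
f 52 43 53
f 52 53 45
f 53 43 54
f 53 54 45
f 54 43 55
f 54 55 45
f 55 43 56
f 55 56 45
f 56 43 57
f 56 57 45
f 57 43 58
f 57 58 45
f 58 43 59
f 58 59 45
f 59 43 60
f 59 60 45
f 60 43 44
f 60 44 45



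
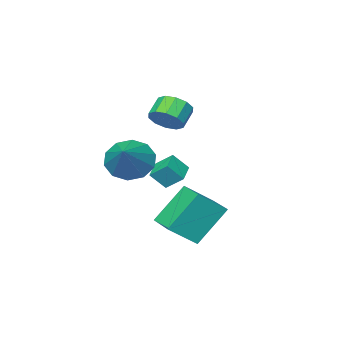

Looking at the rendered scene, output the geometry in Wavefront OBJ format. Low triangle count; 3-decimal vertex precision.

v 0.839 -2.549 -1.218
v 1.652 -3.158 -1.484
v 2.021 -1.431 -0.162
v 1.601 -2.686 -1.927
v 1.26 -2.162 -2.099
v 0.757 -1.785 -1.935
v 0.286 -1.701 -1.497
v 0.026 -1.94 -0.952
v 0.076 -2.411 -0.51
v 0.418 -2.936 -0.337
v 0.92 -3.312 -0.502
v 1.391 -3.397 -0.94
v -0.767 0.59 -2.846
v 0.378 0.224 -1.883
v -0.396 1.887 -2.794
v 0.749 1.521 -1.832
v 0.471 0.299 -4.428
v 1.616 -0.067 -3.466
v 0.842 1.596 -4.377
v 1.987 1.23 -3.414
v 0.012 -2.004 -1.463
v -0.316 -1.316 -0.863
v -0.509 -1.645 -2.159
v -0.837 -0.958 -1.558
v 0.757 -1.422 -1.722
v 0.429 -0.735 -1.121
v 0.236 -1.064 -2.417
v -0.092 -0.376 -1.817
v -1.831 -3.629 0.032
v -1.504 -3.193 0.617
v -2.241 -3.495 1.254
v -2.569 -3.931 0.668
v -1.829 -2.907 0.377
v -2.566 -3.209 1.014
v -2.154 -2.897 0.005
v -2.891 -3.199 0.642
v -2.356 -3.167 -0.357
v -3.094 -3.469 0.28
v -2.358 -3.613 -0.57
v -3.095 -3.915 0.067
v -2.159 -4.065 -0.554
v -2.896 -4.367 0.083
v -1.834 -4.351 -0.314
v -2.571 -4.653 0.323
v -1.509 -4.361 0.058
v -2.246 -4.663 0.695
v -1.306 -4.091 0.42
v -2.044 -4.393 1.057
v -1.305 -3.645 0.633
v -2.042 -3.947 1.27
f 2 1 4
f 2 4 3
f 4 1 5
f 4 5 3
f 5 1 6
f 5 6 3
f 6 1 7
f 6 7 3
f 7 1 8
f 7 8 3
f 8 1 9
f 8 9 3
f 9 1 10
f 9 10 3
f 10 1 11
f 10 11 3
f 11 1 12
f 11 12 3
f 12 1 2
f 12 2 3
f 14 16 13
f 17 14 13
f 13 16 15
f 15 17 13
f 14 20 16
f 18 14 17
f 18 20 14
f 16 20 15
f 19 17 15
f 15 20 19
f 19 18 17
f 20 18 19
f 22 24 21
f 25 22 21
f 21 24 23
f 23 25 21
f 22 28 24
f 26 22 25
f 26 28 22
f 24 28 23
f 27 25 23
f 23 28 27
f 27 26 25
f 28 26 27
f 30 29 33
f 30 33 31
f 31 33 34
f 31 34 32
f 33 29 35
f 33 35 34
f 34 35 36
f 34 36 32
f 35 29 37
f 35 37 36
f 36 37 38
f 36 38 32
f 37 29 39
f 37 39 38
f 38 39 40
f 38 40 32
f 39 29 41
f 39 41 40
f 40 41 42
f 40 42 32
f 41 29 43
f 41 43 42
f 42 43 44
f 42 44 32
f 43 29 45
f 43 45 44
f 44 45 46
f 44 46 32
f 45 29 47
f 45 47 46
f 46 47 48
f 46 48 32
f 47 29 49
f 47 49 48
f 48 49 50
f 48 50 32
f 49 29 30
f 49 30 50
f 50 30 31
f 50 31 32



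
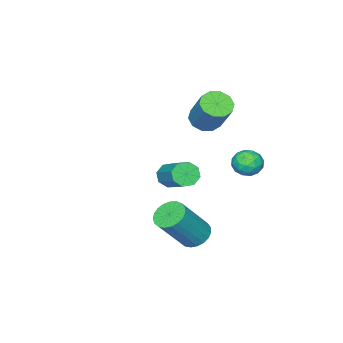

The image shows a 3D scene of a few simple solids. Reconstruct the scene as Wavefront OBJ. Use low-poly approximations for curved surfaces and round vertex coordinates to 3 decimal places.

v -0.97 -1.982 -4.119
v -0.602 -1.82 -4.629
v 0.099 -0.336 -3.652
v -0.27 -0.498 -3.141
v -1.049 -1.601 -4.64
v -0.348 -0.118 -3.662
v -1.45 -1.606 -4.345
v -0.749 -0.122 -3.368
v -1.57 -1.831 -3.918
v -0.869 -0.347 -2.941
v -1.339 -2.144 -3.608
v -0.638 -0.66 -2.631
v -0.892 -2.362 -3.598
v -0.191 -0.879 -2.62
v -0.491 -2.358 -3.892
v 0.21 -0.874 -2.915
v -0.371 -2.133 -4.319
v 0.33 -0.649 -3.342
v -0.53 3.394 -0.893
v 0.149 3.513 -0.975
v -0.369 2.307 -1.125
v 0.31 2.426 -1.207
v 0.024 2.47 -0.577
v -0.076 3.142 -0.433
v -0.144 2.678 -1.667
v -0.244 3.35 -1.523
v 0.387 3.07 -1.454
v 0.491 2.942 -0.78
v -0.711 2.878 -1.32
v -0.607 2.75 -0.646
v -0.205 3.549 -0.913
v -0.015 2.271 -1.187
v -0.183 2.297 -0.816
v 0.216 2.367 -0.864
v -0.337 3.331 -0.595
v 0.062 3.4 -0.643
v -0.011 2.788 -0.409
v -0.282 2.42 -1.457
v 0.117 2.489 -1.505
v -0.436 3.453 -1.236
v -0.037 3.523 -1.284
v -0.209 3.032 -1.691
v 0.334 3.358 -1.243
v 0.429 2.72 -1.38
v 0.162 2.868 -1.65
v 0.103 3.263 -1.565
v 0.395 3.283 -0.847
v 0.49 2.644 -0.984
v 0.322 2.67 -0.613
v 0.264 3.065 -0.528
v 0.536 3.023 -1.128
v -0.71 3.176 -1.116
v -0.615 2.537 -1.253
v -0.484 2.755 -1.572
v -0.542 3.15 -1.487
v -0.649 3.1 -0.72
v -0.554 2.462 -0.857
v -0.323 2.557 -0.535
v -0.382 2.952 -0.45
v -0.756 2.797 -0.972
v -0.933 -0.031 0.074
v -0.386 0.25 -0.319
v 0.1 1.273 1.093
v -0.447 0.991 1.486
v -0.75 0.509 -0.381
v -0.264 1.532 1.031
v -1.184 0.562 -0.269
v -0.698 1.585 1.143
v -1.522 0.387 -0.027
v -1.036 1.41 1.385
v -1.635 0.053 0.255
v -1.149 1.076 1.666
v -1.48 -0.313 0.467
v -0.994 0.71 1.879
v -1.116 -0.572 0.529
v -0.63 0.451 1.941
v -0.682 -0.625 0.417
v -0.196 0.398 1.829
v -0.344 -0.45 0.175
v 0.142 0.573 1.587
v -0.231 -0.116 -0.106
v 0.255 0.907 1.305
v 3.248 3.112 -3.511
v 3.677 3.62 -3.761
v 4.901 3.375 -2.159
v 4.472 2.868 -1.909
v 3.49 3.775 -3.594
v 4.713 3.53 -1.992
v 3.26 3.815 -3.412
v 4.484 3.571 -1.811
v 3.029 3.734 -3.248
v 4.252 3.49 -1.647
v 2.835 3.546 -3.129
v 4.059 3.301 -1.528
v 2.713 3.282 -3.076
v 3.936 3.038 -1.475
v 2.684 2.989 -3.098
v 3.907 2.745 -1.497
v 2.752 2.718 -3.192
v 3.975 2.473 -1.59
v 2.906 2.514 -3.34
v 4.129 2.27 -1.739
v 3.119 2.414 -3.519
v 4.342 2.17 -1.917
v 3.355 2.435 -3.695
v 4.578 2.19 -2.094
v 3.572 2.573 -3.84
v 4.795 2.328 -2.239
v 3.733 2.804 -3.928
v 4.956 2.559 -2.326
v 3.811 3.088 -3.944
v 5.034 2.844 -2.342
v 3.791 3.377 -3.885
v 5.014 3.132 -2.283
f 2 1 5
f 2 5 3
f 3 5 6
f 3 6 4
f 5 1 7
f 5 7 6
f 6 7 8
f 6 8 4
f 7 1 9
f 7 9 8
f 8 9 10
f 8 10 4
f 9 1 11
f 9 11 10
f 10 11 12
f 10 12 4
f 11 1 13
f 11 13 12
f 12 13 14
f 12 14 4
f 13 1 15
f 13 15 14
f 14 15 16
f 14 16 4
f 15 1 17
f 15 17 16
f 16 17 18
f 16 18 4
f 17 1 2
f 17 2 18
f 18 2 3
f 18 3 4
f 19 56 35
f 56 30 59
f 35 59 24
f 56 59 35
f 19 35 31
f 35 24 36
f 31 36 20
f 35 36 31
f 19 31 40
f 31 20 41
f 40 41 26
f 31 41 40
f 19 40 52
f 40 26 55
f 52 55 29
f 40 55 52
f 19 52 56
f 52 29 60
f 56 60 30
f 52 60 56
f 20 36 47
f 36 24 50
f 47 50 28
f 36 50 47
f 24 59 37
f 59 30 58
f 37 58 23
f 59 58 37
f 30 60 57
f 60 29 53
f 57 53 21
f 60 53 57
f 29 55 54
f 55 26 42
f 54 42 25
f 55 42 54
f 26 41 46
f 41 20 43
f 46 43 27
f 41 43 46
f 22 48 34
f 48 28 49
f 34 49 23
f 48 49 34
f 22 34 32
f 34 23 33
f 32 33 21
f 34 33 32
f 22 32 39
f 32 21 38
f 39 38 25
f 32 38 39
f 22 39 44
f 39 25 45
f 44 45 27
f 39 45 44
f 22 44 48
f 44 27 51
f 48 51 28
f 44 51 48
f 23 49 37
f 49 28 50
f 37 50 24
f 49 50 37
f 21 33 57
f 33 23 58
f 57 58 30
f 33 58 57
f 25 38 54
f 38 21 53
f 54 53 29
f 38 53 54
f 27 45 46
f 45 25 42
f 46 42 26
f 45 42 46
f 28 51 47
f 51 27 43
f 47 43 20
f 51 43 47
f 62 61 65
f 62 65 63
f 63 65 66
f 63 66 64
f 65 61 67
f 65 67 66
f 66 67 68
f 66 68 64
f 67 61 69
f 67 69 68
f 68 69 70
f 68 70 64
f 69 61 71
f 69 71 70
f 70 71 72
f 70 72 64
f 71 61 73
f 71 73 72
f 72 73 74
f 72 74 64
f 73 61 75
f 73 75 74
f 74 75 76
f 74 76 64
f 75 61 77
f 75 77 76
f 76 77 78
f 76 78 64
f 77 61 79
f 77 79 78
f 78 79 80
f 78 80 64
f 79 61 81
f 79 81 80
f 80 81 82
f 80 82 64
f 81 61 62
f 81 62 82
f 82 62 63
f 82 63 64
f 84 83 87
f 84 87 85
f 85 87 88
f 85 88 86
f 87 83 89
f 87 89 88
f 88 89 90
f 88 90 86
f 89 83 91
f 89 91 90
f 90 91 92
f 90 92 86
f 91 83 93
f 91 93 92
f 92 93 94
f 92 94 86
f 93 83 95
f 93 95 94
f 94 95 96
f 94 96 86
f 95 83 97
f 95 97 96
f 96 97 98
f 96 98 86
f 97 83 99
f 97 99 98
f 98 99 100
f 98 100 86
f 99 83 101
f 99 101 100
f 100 101 102
f 100 102 86
f 101 83 103
f 101 103 102
f 102 103 104
f 102 104 86
f 103 83 105
f 103 105 104
f 104 105 106
f 104 106 86
f 105 83 107
f 105 107 106
f 106 107 108
f 106 108 86
f 107 83 109
f 107 109 108
f 108 109 110
f 108 110 86
f 109 83 111
f 109 111 110
f 110 111 112
f 110 112 86
f 111 83 113
f 111 113 112
f 112 113 114
f 112 114 86
f 113 83 84
f 113 84 114
f 114 84 85
f 114 85 86



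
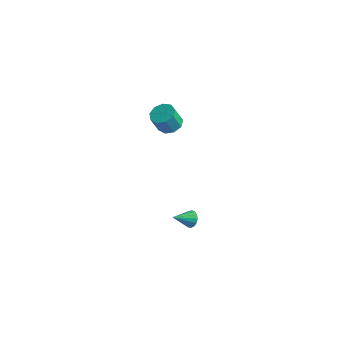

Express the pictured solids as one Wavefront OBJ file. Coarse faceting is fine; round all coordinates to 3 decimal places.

v 3.293 2.157 -4.22
v 3.747 1.813 -4.328
v 2.707 1.163 -3.52
v 3.815 1.94 -4.091
v 3.764 2.117 -3.883
v 3.604 2.303 -3.752
v 3.373 2.455 -3.729
v 3.124 2.54 -3.818
v 2.914 2.536 -3.999
v 2.79 2.446 -4.23
v 2.782 2.29 -4.46
v 2.891 2.103 -4.634
v 3.092 1.929 -4.713
v 3.339 1.807 -4.68
v 3.575 1.765 -4.541
v 1.501 2.712 3.275
v 2.256 2.678 3.421
v 2.014 2.253 4.571
v 1.259 2.288 4.425
v 2.068 3.151 3.556
v 1.826 2.726 4.707
v 1.615 3.419 3.56
v 1.373 2.994 4.71
v 1.108 3.356 3.43
v 0.866 2.931 4.58
v 0.785 2.993 3.228
v 0.543 2.568 4.378
v 0.798 2.498 3.047
v 0.555 2.073 4.198
v 1.139 2.103 2.974
v 0.897 1.679 4.124
v 1.65 1.994 3.041
v 1.407 1.569 4.191
v 2.091 2.221 3.217
v 1.849 1.796 4.368
f 2 1 4
f 2 4 3
f 4 1 5
f 4 5 3
f 5 1 6
f 5 6 3
f 6 1 7
f 6 7 3
f 7 1 8
f 7 8 3
f 8 1 9
f 8 9 3
f 9 1 10
f 9 10 3
f 10 1 11
f 10 11 3
f 11 1 12
f 11 12 3
f 12 1 13
f 12 13 3
f 13 1 14
f 13 14 3
f 14 1 15
f 14 15 3
f 15 1 2
f 15 2 3
f 17 16 20
f 17 20 18
f 18 20 21
f 18 21 19
f 20 16 22
f 20 22 21
f 21 22 23
f 21 23 19
f 22 16 24
f 22 24 23
f 23 24 25
f 23 25 19
f 24 16 26
f 24 26 25
f 25 26 27
f 25 27 19
f 26 16 28
f 26 28 27
f 27 28 29
f 27 29 19
f 28 16 30
f 28 30 29
f 29 30 31
f 29 31 19
f 30 16 32
f 30 32 31
f 31 32 33
f 31 33 19
f 32 16 34
f 32 34 33
f 33 34 35
f 33 35 19
f 34 16 17
f 34 17 35
f 35 17 18
f 35 18 19



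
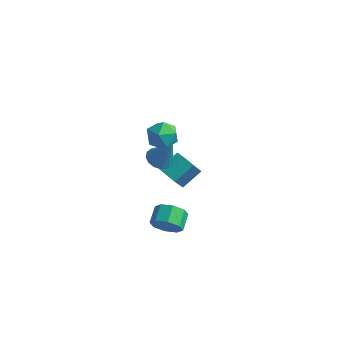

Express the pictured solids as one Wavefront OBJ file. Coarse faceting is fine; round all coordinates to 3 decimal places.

v -2.552 -0.73 0.701
v -1.954 -1.339 0.451
v -1.668 -0.59 2.479
v -1.771 -0.934 0.328
v -1.797 -0.475 0.305
v -2.026 -0.084 0.389
v -2.396 0.134 0.556
v -2.808 0.121 0.762
v -3.151 -0.121 0.952
v -3.334 -0.525 1.075
v -3.308 -0.985 1.098
v -3.079 -1.376 1.014
v -2.709 -1.594 0.847
v -2.297 -1.58 0.641
v -2.016 -0.796 3.205
v -0.969 -1.029 3.35
v -2.451 -2.011 4.39
v -1.404 -2.244 4.535
v -1.799 -1.293 4.871
v -1.53 -0.542 4.139
v -1.89 -2.498 3.601
v -1.621 -1.747 2.869
v -0.891 -2.081 3.596
v -0.834 -1.336 4.38
v -2.586 -1.704 3.36
v -2.529 -0.959 4.144
v -1.137 -1.897 -4.191
v -0.766 -1.343 -4.976
v -1.192 -0.289 -4.434
v -1.563 -0.843 -3.649
v -1.508 -1.581 -5.098
v -1.934 -0.526 -4.556
v -2.032 -2.003 -4.689
v -2.459 -0.949 -4.146
v -2.032 -2.364 -3.988
v -2.459 -1.31 -3.445
v -1.508 -2.451 -3.406
v -1.934 -1.397 -2.864
v -0.766 -2.214 -3.284
v -1.192 -1.159 -2.742
v -0.241 -1.791 -3.694
v -0.668 -0.737 -3.151
v -0.241 -1.43 -4.395
v -0.668 -0.376 -3.852
v -3.138 -0.067 -1.061
v -2.723 1.2 -0.175
v -3.348 1.003 -2.493
v -2.933 2.27 -1.607
v -1.767 -0.27 -1.413
v -1.352 0.997 -0.527
v -1.977 0.8 -2.845
v -1.562 2.067 -1.959
f 2 1 4
f 2 4 3
f 4 1 5
f 4 5 3
f 5 1 6
f 5 6 3
f 6 1 7
f 6 7 3
f 7 1 8
f 7 8 3
f 8 1 9
f 8 9 3
f 9 1 10
f 9 10 3
f 10 1 11
f 10 11 3
f 11 1 12
f 11 12 3
f 12 1 13
f 12 13 3
f 13 1 14
f 13 14 3
f 14 1 2
f 14 2 3
f 15 26 20
f 15 20 16
f 15 16 22
f 15 22 25
f 15 25 26
f 16 20 24
f 20 26 19
f 26 25 17
f 25 22 21
f 22 16 23
f 18 24 19
f 18 19 17
f 18 17 21
f 18 21 23
f 18 23 24
f 19 24 20
f 17 19 26
f 21 17 25
f 23 21 22
f 24 23 16
f 28 27 31
f 28 31 29
f 29 31 32
f 29 32 30
f 31 27 33
f 31 33 32
f 32 33 34
f 32 34 30
f 33 27 35
f 33 35 34
f 34 35 36
f 34 36 30
f 35 27 37
f 35 37 36
f 36 37 38
f 36 38 30
f 37 27 39
f 37 39 38
f 38 39 40
f 38 40 30
f 39 27 41
f 39 41 40
f 40 41 42
f 40 42 30
f 41 27 43
f 41 43 42
f 42 43 44
f 42 44 30
f 43 27 28
f 43 28 44
f 44 28 29
f 44 29 30
f 46 48 45
f 49 46 45
f 45 48 47
f 47 49 45
f 46 52 48
f 50 46 49
f 50 52 46
f 48 52 47
f 51 49 47
f 47 52 51
f 51 50 49
f 52 50 51



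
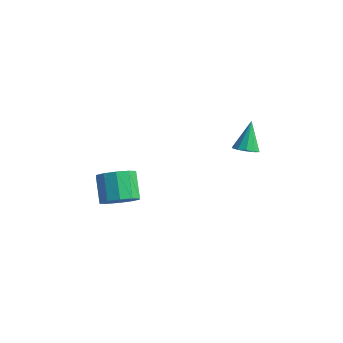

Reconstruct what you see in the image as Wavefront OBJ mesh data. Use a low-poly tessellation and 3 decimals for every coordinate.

v 3.345 2.458 1.871
v 4.003 2.269 2.151
v 3.015 3.462 3.329
v 4.059 2.648 1.902
v 3.842 2.955 1.641
v 3.435 3.072 1.469
v 2.993 2.955 1.45
v 2.686 2.647 1.592
v 2.63 2.268 1.841
v 2.847 1.961 2.102
v 3.254 1.844 2.274
v 3.696 1.961 2.293
v 0.202 -4.218 1.067
v 1.081 -3.707 1.366
v 0.197 -2.81 2.432
v -0.682 -3.322 2.133
v 0.815 -3.377 0.867
v -0.07 -2.48 1.933
v 0.314 -3.368 0.444
v -0.57 -2.471 1.51
v -0.229 -3.684 0.26
v -1.114 -2.787 1.326
v -0.608 -4.204 0.383
v -1.492 -3.307 1.449
v -0.677 -4.73 0.768
v -1.561 -3.833 1.834
v -0.41 -5.06 1.267
v -1.295 -4.163 2.333
v 0.09 -5.069 1.69
v -0.794 -4.172 2.756
v 0.634 -4.753 1.874
v -0.251 -3.856 2.94
v 1.012 -4.233 1.751
v 0.128 -3.336 2.817
f 2 1 4
f 2 4 3
f 4 1 5
f 4 5 3
f 5 1 6
f 5 6 3
f 6 1 7
f 6 7 3
f 7 1 8
f 7 8 3
f 8 1 9
f 8 9 3
f 9 1 10
f 9 10 3
f 10 1 11
f 10 11 3
f 11 1 12
f 11 12 3
f 12 1 2
f 12 2 3
f 14 13 17
f 14 17 15
f 15 17 18
f 15 18 16
f 17 13 19
f 17 19 18
f 18 19 20
f 18 20 16
f 19 13 21
f 19 21 20
f 20 21 22
f 20 22 16
f 21 13 23
f 21 23 22
f 22 23 24
f 22 24 16
f 23 13 25
f 23 25 24
f 24 25 26
f 24 26 16
f 25 13 27
f 25 27 26
f 26 27 28
f 26 28 16
f 27 13 29
f 27 29 28
f 28 29 30
f 28 30 16
f 29 13 31
f 29 31 30
f 30 31 32
f 30 32 16
f 31 13 33
f 31 33 32
f 32 33 34
f 32 34 16
f 33 13 14
f 33 14 34
f 34 14 15
f 34 15 16



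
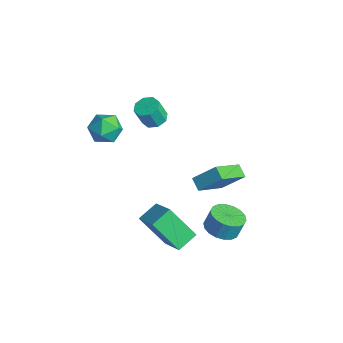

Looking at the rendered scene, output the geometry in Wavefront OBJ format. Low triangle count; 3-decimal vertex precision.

v -3.291 -2.341 2.922
v -2.72 -1.528 3.022
v -2.28 -2.912 1.798
v -1.709 -2.099 1.898
v -1.759 -2.769 2.638
v -2.384 -2.416 3.332
v -2.616 -2.024 1.488
v -3.241 -1.671 2.182
v -2.302 -1.332 2.136
v -1.773 -1.793 2.847
v -3.227 -2.647 1.973
v -2.698 -3.108 2.684
v -0.03 2.809 -1.518
v 0.666 1.114 -0.393
v 0.621 3.8 -0.428
v 1.317 2.104 0.697
v 0.663 2.816 -1.937
v 1.359 1.12 -0.812
v 1.314 3.806 -0.847
v 2.01 2.111 0.278
v 3.029 1.573 -2.659
v 3.701 0.923 -2.487
v 3.782 1.277 -1.469
v 3.111 1.927 -1.641
v 3.924 1.257 -2.62
v 4.006 1.61 -1.603
v 3.97 1.652 -2.762
v 4.052 2.006 -1.744
v 3.83 2.032 -2.883
v 3.912 2.386 -1.865
v 3.531 2.322 -2.959
v 3.613 2.675 -1.942
v 3.133 2.463 -2.976
v 3.215 2.816 -1.959
v 2.714 2.427 -2.93
v 2.796 2.781 -1.913
v 2.358 2.223 -2.831
v 2.439 2.577 -1.813
v 2.134 1.89 -2.697
v 2.216 2.243 -1.68
v 2.088 1.494 -2.556
v 2.17 1.848 -1.538
v 2.228 1.114 -2.435
v 2.31 1.468 -1.417
v 2.527 0.825 -2.358
v 2.609 1.178 -1.341
v 2.925 0.684 -2.341
v 3.007 1.037 -1.324
v 3.344 0.719 -2.387
v 3.426 1.073 -1.37
v -1.215 -0.057 3.415
v -0.631 0.29 3.539
v -0.601 -0.177 4.708
v -1.185 -0.523 4.585
v -1.061 0.57 3.661
v -1.032 0.103 4.831
v -1.582 0.483 3.64
v -1.553 0.016 4.809
v -1.887 0.08 3.486
v -1.858 -0.387 4.656
v -1.799 -0.403 3.292
v -1.769 -0.87 4.461
v -1.368 -0.683 3.169
v -1.339 -1.15 4.339
v -0.847 -0.596 3.191
v -0.818 -1.063 4.36
v -0.542 -0.193 3.344
v -0.513 -0.66 4.514
v 2.672 -2.062 -1.023
v 2.368 -0.96 -0.541
v 1.159 -2.095 -1.902
v 0.855 -0.993 -1.421
v 3.625 -1.067 -2.699
v 3.321 0.035 -2.218
v 2.112 -1.1 -3.579
v 1.808 0.002 -3.097
f 1 12 6
f 1 6 2
f 1 2 8
f 1 8 11
f 1 11 12
f 2 6 10
f 6 12 5
f 12 11 3
f 11 8 7
f 8 2 9
f 4 10 5
f 4 5 3
f 4 3 7
f 4 7 9
f 4 9 10
f 5 10 6
f 3 5 12
f 7 3 11
f 9 7 8
f 10 9 2
f 14 16 13
f 17 14 13
f 13 16 15
f 15 17 13
f 14 20 16
f 18 14 17
f 18 20 14
f 16 20 15
f 19 17 15
f 15 20 19
f 19 18 17
f 20 18 19
f 22 21 25
f 22 25 23
f 23 25 26
f 23 26 24
f 25 21 27
f 25 27 26
f 26 27 28
f 26 28 24
f 27 21 29
f 27 29 28
f 28 29 30
f 28 30 24
f 29 21 31
f 29 31 30
f 30 31 32
f 30 32 24
f 31 21 33
f 31 33 32
f 32 33 34
f 32 34 24
f 33 21 35
f 33 35 34
f 34 35 36
f 34 36 24
f 35 21 37
f 35 37 36
f 36 37 38
f 36 38 24
f 37 21 39
f 37 39 38
f 38 39 40
f 38 40 24
f 39 21 41
f 39 41 40
f 40 41 42
f 40 42 24
f 41 21 43
f 41 43 42
f 42 43 44
f 42 44 24
f 43 21 45
f 43 45 44
f 44 45 46
f 44 46 24
f 45 21 47
f 45 47 46
f 46 47 48
f 46 48 24
f 47 21 49
f 47 49 48
f 48 49 50
f 48 50 24
f 49 21 22
f 49 22 50
f 50 22 23
f 50 23 24
f 52 51 55
f 52 55 53
f 53 55 56
f 53 56 54
f 55 51 57
f 55 57 56
f 56 57 58
f 56 58 54
f 57 51 59
f 57 59 58
f 58 59 60
f 58 60 54
f 59 51 61
f 59 61 60
f 60 61 62
f 60 62 54
f 61 51 63
f 61 63 62
f 62 63 64
f 62 64 54
f 63 51 65
f 63 65 64
f 64 65 66
f 64 66 54
f 65 51 67
f 65 67 66
f 66 67 68
f 66 68 54
f 67 51 52
f 67 52 68
f 68 52 53
f 68 53 54
f 70 72 69
f 73 70 69
f 69 72 71
f 71 73 69
f 70 76 72
f 74 70 73
f 74 76 70
f 72 76 71
f 75 73 71
f 71 76 75
f 75 74 73
f 76 74 75



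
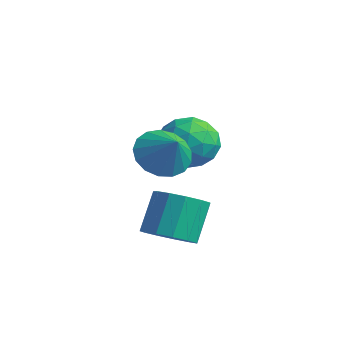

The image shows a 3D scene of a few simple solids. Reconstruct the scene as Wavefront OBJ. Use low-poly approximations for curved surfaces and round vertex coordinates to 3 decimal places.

v 0.679 4.359 2.667
v 1.39 3.497 2.178
v -0.67 4.043 1.262
v 0.041 3.181 0.773
v -0.49 2.992 1.855
v 0.344 3.187 2.723
v 0.376 4.353 0.717
v 1.21 4.548 1.585
v 1.203 3.493 0.972
v 0.668 2.652 1.676
v 0.052 4.888 1.764
v -0.483 4.047 2.468
v 1.153 3.956 2.546
v -0.433 3.584 0.894
v -0.745 3.473 1.53
v -0.327 2.967 1.243
v 0.539 3.774 2.866
v 0.956 3.267 2.578
v -0.149 2.97 2.389
v -0.236 4.273 0.862
v 0.181 3.766 0.574
v 1.047 4.573 2.197
v 1.465 4.067 1.91
v 0.869 4.57 1.051
v 1.461 3.447 1.549
v 0.668 3.261 0.724
v 0.865 3.95 0.691
v 1.355 4.065 1.201
v 1.146 2.953 1.963
v 0.353 2.767 1.137
v 0.041 2.656 1.773
v 0.532 2.771 2.283
v 1.036 2.95 1.254
v 0.367 4.773 2.303
v -0.426 4.587 1.477
v 0.188 4.769 1.157
v 0.679 4.884 1.667
v 0.052 4.279 2.716
v -0.741 4.093 1.891
v -0.635 3.475 2.239
v -0.145 3.59 2.749
v -0.316 4.59 2.186
v 3.073 0.425 -0.593
v 4.042 0.397 -0.308
v 3.655 1.346 1.098
v 2.687 1.375 0.813
v 3.984 0.859 -0.636
v 3.598 1.808 0.771
v 3.637 1.183 -0.95
v 3.251 2.132 0.457
v 3.112 1.267 -1.15
v 2.725 2.216 0.256
v 2.573 1.083 -1.174
v 2.187 2.032 0.232
v 2.194 0.691 -1.014
v 1.808 1.64 0.393
v 2.094 0.214 -0.719
v 1.707 1.163 0.687
v 2.304 -0.196 -0.385
v 1.918 0.754 1.021
v 2.759 -0.408 -0.117
v 2.373 0.541 1.289
v 3.313 -0.356 0
v 2.927 0.593 1.406
v 3.792 -0.056 -0.071
v 3.405 0.893 1.335
v 3.035 0.192 3.486
v 3.64 0.905 3.031
v 3.965 0.008 4.434
v 3.366 1.169 3.352
v 3.016 1.209 3.703
v 2.67 1.016 4.005
v 2.408 0.635 4.188
v 2.29 0.152 4.21
v 2.342 -0.322 4.067
v 2.553 -0.678 3.79
v 2.875 -0.835 3.444
v 3.233 -0.756 3.108
v 3.546 -0.46 2.858
v 3.742 -0.015 2.752
v 3.776 0.478 2.815
f 1 38 17
f 38 12 41
f 17 41 6
f 38 41 17
f 1 17 13
f 17 6 18
f 13 18 2
f 17 18 13
f 1 13 22
f 13 2 23
f 22 23 8
f 13 23 22
f 1 22 34
f 22 8 37
f 34 37 11
f 22 37 34
f 1 34 38
f 34 11 42
f 38 42 12
f 34 42 38
f 2 18 29
f 18 6 32
f 29 32 10
f 18 32 29
f 6 41 19
f 41 12 40
f 19 40 5
f 41 40 19
f 12 42 39
f 42 11 35
f 39 35 3
f 42 35 39
f 11 37 36
f 37 8 24
f 36 24 7
f 37 24 36
f 8 23 28
f 23 2 25
f 28 25 9
f 23 25 28
f 4 30 16
f 30 10 31
f 16 31 5
f 30 31 16
f 4 16 14
f 16 5 15
f 14 15 3
f 16 15 14
f 4 14 21
f 14 3 20
f 21 20 7
f 14 20 21
f 4 21 26
f 21 7 27
f 26 27 9
f 21 27 26
f 4 26 30
f 26 9 33
f 30 33 10
f 26 33 30
f 5 31 19
f 31 10 32
f 19 32 6
f 31 32 19
f 3 15 39
f 15 5 40
f 39 40 12
f 15 40 39
f 7 20 36
f 20 3 35
f 36 35 11
f 20 35 36
f 9 27 28
f 27 7 24
f 28 24 8
f 27 24 28
f 10 33 29
f 33 9 25
f 29 25 2
f 33 25 29
f 44 43 47
f 44 47 45
f 45 47 48
f 45 48 46
f 47 43 49
f 47 49 48
f 48 49 50
f 48 50 46
f 49 43 51
f 49 51 50
f 50 51 52
f 50 52 46
f 51 43 53
f 51 53 52
f 52 53 54
f 52 54 46
f 53 43 55
f 53 55 54
f 54 55 56
f 54 56 46
f 55 43 57
f 55 57 56
f 56 57 58
f 56 58 46
f 57 43 59
f 57 59 58
f 58 59 60
f 58 60 46
f 59 43 61
f 59 61 60
f 60 61 62
f 60 62 46
f 61 43 63
f 61 63 62
f 62 63 64
f 62 64 46
f 63 43 65
f 63 65 64
f 64 65 66
f 64 66 46
f 65 43 44
f 65 44 66
f 66 44 45
f 66 45 46
f 68 67 70
f 68 70 69
f 70 67 71
f 70 71 69
f 71 67 72
f 71 72 69
f 72 67 73
f 72 73 69
f 73 67 74
f 73 74 69
f 74 67 75
f 74 75 69
f 75 67 76
f 75 76 69
f 76 67 77
f 76 77 69
f 77 67 78
f 77 78 69
f 78 67 79
f 78 79 69
f 79 67 80
f 79 80 69
f 80 67 81
f 80 81 69
f 81 67 68
f 81 68 69



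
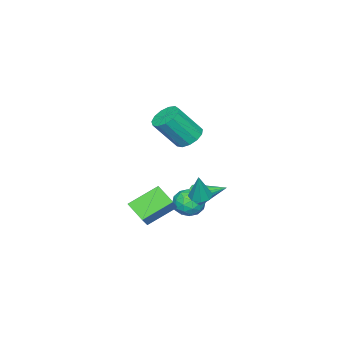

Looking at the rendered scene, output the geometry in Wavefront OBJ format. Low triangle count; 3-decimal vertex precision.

v -0.078 2.251 -2.011
v 0.28 1.698 -2.055
v 0.398 2.429 -0.389
v 0.545 2.11 -2.178
v 0.445 2.605 -2.203
v 0.039 2.892 -2.116
v -0.436 2.804 -1.967
v -0.701 2.391 -1.844
v -0.601 1.897 -1.819
v -0.194 1.61 -1.907
v -0.896 1.023 1.65
v -0.171 1.522 1.519
v 0.761 0.616 3.219
v 0.036 0.117 3.35
v -0.47 1.785 1.823
v 0.461 0.879 3.523
v -0.905 1.806 2.072
v 0.027 0.9 3.773
v -1.337 1.579 2.187
v -0.405 0.673 3.888
v -1.628 1.175 2.132
v -0.697 0.269 3.832
v -1.688 0.722 1.924
v -0.756 -0.184 3.624
v -1.495 0.366 1.628
v -0.564 -0.54 3.328
v -1.113 0.218 1.34
v -0.181 -0.688 3.04
v -0.661 0.325 1.15
v 0.27 -0.581 2.85
v -0.284 0.654 1.118
v 0.647 -0.252 2.819
v -0.101 1.101 1.256
v 0.83 0.195 2.956
v -1.832 0.923 -2.958
v -1.243 1.475 -3.492
v -1.737 -0.215 -4.028
v -1.148 0.337 -4.562
v -0.841 -0.021 -3.718
v -0.9 0.682 -3.056
v -2.08 0.578 -4.464
v -2.139 1.281 -3.802
v -1.397 1.261 -4.423
v -0.631 0.891 -3.962
v -2.349 0.369 -3.558
v -1.583 -0.001 -3.097
v -1.546 1.299 -3.131
v -1.434 -0.039 -4.389
v -1.254 -0.249 -3.893
v -0.908 0.075 -4.207
v -1.344 0.833 -2.875
v -0.998 1.157 -3.189
v -0.762 0.278 -3.321
v -1.982 0.103 -4.331
v -1.636 0.427 -4.645
v -2.072 1.185 -3.313
v -1.726 1.509 -3.627
v -2.218 0.982 -4.199
v -1.29 1.498 -3.992
v -1.234 0.829 -4.621
v -1.782 0.97 -4.563
v -1.816 1.384 -4.174
v -0.84 1.28 -3.721
v -0.784 0.611 -4.35
v -0.604 0.401 -3.854
v -0.638 0.814 -3.465
v -0.93 1.155 -4.268
v -2.196 0.649 -3.17
v -2.14 -0.02 -3.799
v -2.342 0.446 -4.055
v -2.376 0.859 -3.666
v -1.746 0.431 -2.899
v -1.69 -0.238 -3.528
v -1.164 -0.124 -3.346
v -1.198 0.29 -2.957
v -2.05 0.105 -3.252
v -1.619 1.096 -3.068
v -1.375 1.461 -3.651
v -1.881 2.764 -2.132
v -1.782 1.425 -3.699
v -2.137 1.284 -3.547
v -2.328 1.083 -3.243
v -2.294 0.887 -2.883
v -2.046 0.757 -2.582
v -1.662 0.735 -2.435
v -1.265 0.827 -2.489
v -0.98 1.005 -2.727
v -0.899 1.212 -3.073
v -1.046 1.382 -3.417
v -1.217 -0.846 -3.215
v -0.151 -0.451 -2.176
v -0.921 0.285 -3.949
v 0.144 0.68 -2.909
v 0.176 -1.88 -4.251
v 1.241 -1.485 -3.211
v 0.471 -0.749 -4.984
v 1.537 -0.354 -3.945
f 2 1 4
f 2 4 3
f 4 1 5
f 4 5 3
f 5 1 6
f 5 6 3
f 6 1 7
f 6 7 3
f 7 1 8
f 7 8 3
f 8 1 9
f 8 9 3
f 9 1 10
f 9 10 3
f 10 1 2
f 10 2 3
f 12 11 15
f 12 15 13
f 13 15 16
f 13 16 14
f 15 11 17
f 15 17 16
f 16 17 18
f 16 18 14
f 17 11 19
f 17 19 18
f 18 19 20
f 18 20 14
f 19 11 21
f 19 21 20
f 20 21 22
f 20 22 14
f 21 11 23
f 21 23 22
f 22 23 24
f 22 24 14
f 23 11 25
f 23 25 24
f 24 25 26
f 24 26 14
f 25 11 27
f 25 27 26
f 26 27 28
f 26 28 14
f 27 11 29
f 27 29 28
f 28 29 30
f 28 30 14
f 29 11 31
f 29 31 30
f 30 31 32
f 30 32 14
f 31 11 33
f 31 33 32
f 32 33 34
f 32 34 14
f 33 11 12
f 33 12 34
f 34 12 13
f 34 13 14
f 35 72 51
f 72 46 75
f 51 75 40
f 72 75 51
f 35 51 47
f 51 40 52
f 47 52 36
f 51 52 47
f 35 47 56
f 47 36 57
f 56 57 42
f 47 57 56
f 35 56 68
f 56 42 71
f 68 71 45
f 56 71 68
f 35 68 72
f 68 45 76
f 72 76 46
f 68 76 72
f 36 52 63
f 52 40 66
f 63 66 44
f 52 66 63
f 40 75 53
f 75 46 74
f 53 74 39
f 75 74 53
f 46 76 73
f 76 45 69
f 73 69 37
f 76 69 73
f 45 71 70
f 71 42 58
f 70 58 41
f 71 58 70
f 42 57 62
f 57 36 59
f 62 59 43
f 57 59 62
f 38 64 50
f 64 44 65
f 50 65 39
f 64 65 50
f 38 50 48
f 50 39 49
f 48 49 37
f 50 49 48
f 38 48 55
f 48 37 54
f 55 54 41
f 48 54 55
f 38 55 60
f 55 41 61
f 60 61 43
f 55 61 60
f 38 60 64
f 60 43 67
f 64 67 44
f 60 67 64
f 39 65 53
f 65 44 66
f 53 66 40
f 65 66 53
f 37 49 73
f 49 39 74
f 73 74 46
f 49 74 73
f 41 54 70
f 54 37 69
f 70 69 45
f 54 69 70
f 43 61 62
f 61 41 58
f 62 58 42
f 61 58 62
f 44 67 63
f 67 43 59
f 63 59 36
f 67 59 63
f 78 77 80
f 78 80 79
f 80 77 81
f 80 81 79
f 81 77 82
f 81 82 79
f 82 77 83
f 82 83 79
f 83 77 84
f 83 84 79
f 84 77 85
f 84 85 79
f 85 77 86
f 85 86 79
f 86 77 87
f 86 87 79
f 87 77 88
f 87 88 79
f 88 77 89
f 88 89 79
f 89 77 78
f 89 78 79
f 91 93 90
f 94 91 90
f 90 93 92
f 92 94 90
f 91 97 93
f 95 91 94
f 95 97 91
f 93 97 92
f 96 94 92
f 92 97 96
f 96 95 94
f 97 95 96



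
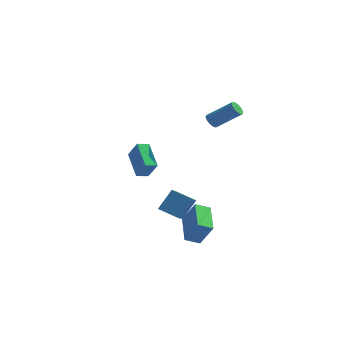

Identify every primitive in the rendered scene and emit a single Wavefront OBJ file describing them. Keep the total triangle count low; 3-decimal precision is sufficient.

v -3.695 -3.175 -0.956
v -4.847 -1.885 0.144
v -3.178 -2.564 -1.131
v -4.33 -1.273 -0.032
v -2.93 -3.487 0.212
v -4.082 -2.196 1.311
v -2.413 -2.875 0.036
v -3.565 -1.585 1.136
v 0.071 -0.442 3.278
v 0.428 -0.578 2.869
v 1.967 -0.213 4.093
v 1.609 -0.078 4.502
v 0.397 -0.333 2.836
v 1.935 0.032 4.06
v 0.3 -0.11 2.89
v 1.839 0.255 4.115
v 0.158 0.048 3.022
v 1.697 0.413 4.246
v -0.001 0.108 3.204
v 1.538 0.473 4.428
v -0.146 0.059 3.4
v 1.393 0.424 4.625
v -0.248 -0.089 3.573
v 1.291 0.276 4.797
v -0.287 -0.307 3.687
v 1.252 0.058 4.911
v -0.255 -0.552 3.72
v 1.283 -0.187 4.944
v -0.159 -0.775 3.665
v 1.38 -0.41 4.89
v -0.017 -0.933 3.534
v 1.522 -0.568 4.758
v 0.142 -0.993 3.352
v 1.681 -0.628 4.576
v 0.287 -0.944 3.155
v 1.826 -0.579 4.38
v 0.389 -0.796 2.983
v 1.928 -0.431 4.207
v 1.053 -4.401 -5.192
v 0.292 -4.965 -4.788
v 0.103 -2.602 -4.468
v -0.657 -3.166 -4.063
v 1.957 -4.534 -3.677
v 1.197 -5.098 -3.272
v 1.008 -2.735 -2.952
v 0.247 -3.299 -2.548
v -1.161 -1.948 -4.712
v -0.768 -3.425 -3.88
v -2.502 -1.996 -4.163
v -2.109 -3.473 -3.331
v -0.651 -1.067 -3.389
v -0.258 -2.544 -2.557
v -1.992 -1.115 -2.84
v -1.599 -2.592 -2.008
f 2 4 1
f 5 2 1
f 1 4 3
f 3 5 1
f 2 8 4
f 6 2 5
f 6 8 2
f 4 8 3
f 7 5 3
f 3 8 7
f 7 6 5
f 8 6 7
f 10 9 13
f 10 13 11
f 11 13 14
f 11 14 12
f 13 9 15
f 13 15 14
f 14 15 16
f 14 16 12
f 15 9 17
f 15 17 16
f 16 17 18
f 16 18 12
f 17 9 19
f 17 19 18
f 18 19 20
f 18 20 12
f 19 9 21
f 19 21 20
f 20 21 22
f 20 22 12
f 21 9 23
f 21 23 22
f 22 23 24
f 22 24 12
f 23 9 25
f 23 25 24
f 24 25 26
f 24 26 12
f 25 9 27
f 25 27 26
f 26 27 28
f 26 28 12
f 27 9 29
f 27 29 28
f 28 29 30
f 28 30 12
f 29 9 31
f 29 31 30
f 30 31 32
f 30 32 12
f 31 9 33
f 31 33 32
f 32 33 34
f 32 34 12
f 33 9 35
f 33 35 34
f 34 35 36
f 34 36 12
f 35 9 37
f 35 37 36
f 36 37 38
f 36 38 12
f 37 9 10
f 37 10 38
f 38 10 11
f 38 11 12
f 40 42 39
f 43 40 39
f 39 42 41
f 41 43 39
f 40 46 42
f 44 40 43
f 44 46 40
f 42 46 41
f 45 43 41
f 41 46 45
f 45 44 43
f 46 44 45
f 48 50 47
f 51 48 47
f 47 50 49
f 49 51 47
f 48 54 50
f 52 48 51
f 52 54 48
f 50 54 49
f 53 51 49
f 49 54 53
f 53 52 51
f 54 52 53

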